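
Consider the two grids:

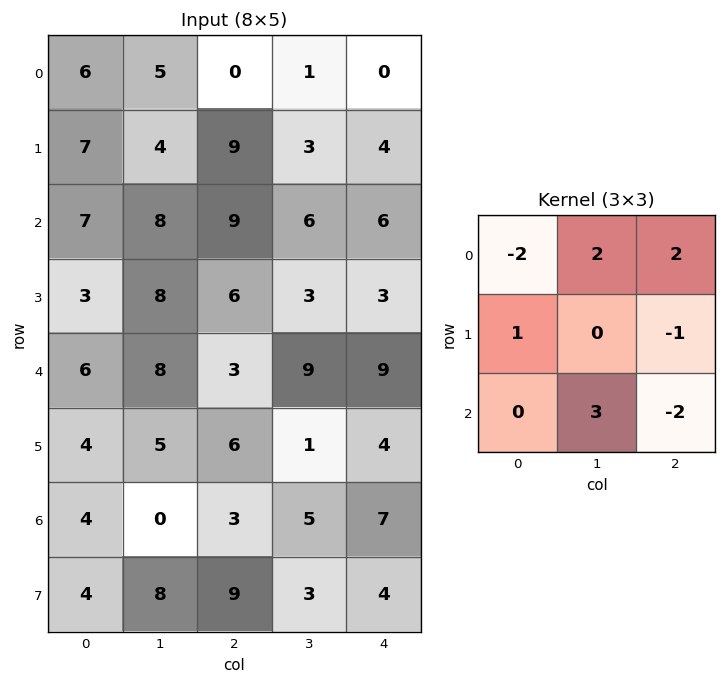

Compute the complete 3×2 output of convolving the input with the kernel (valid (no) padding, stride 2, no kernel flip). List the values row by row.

2 13
35 18
2 33

Output[0,0]: The receptive field on the input at this output position is [6 5 0 / 7 4 9 / 7 8 9]. Elementwise product with the kernel and sum: 6·-2 + 5·2 + 0·2 + 7·1 + 9·-1 + 8·3 + 9·-2.
Output[0,1]: The receptive field on the input at this output position is [0 1 0 / 9 3 4 / 9 6 6]. Elementwise product with the kernel and sum: 0·-2 + 1·2 + 0·2 + 9·1 + 4·-1 + 6·3 + 6·-2.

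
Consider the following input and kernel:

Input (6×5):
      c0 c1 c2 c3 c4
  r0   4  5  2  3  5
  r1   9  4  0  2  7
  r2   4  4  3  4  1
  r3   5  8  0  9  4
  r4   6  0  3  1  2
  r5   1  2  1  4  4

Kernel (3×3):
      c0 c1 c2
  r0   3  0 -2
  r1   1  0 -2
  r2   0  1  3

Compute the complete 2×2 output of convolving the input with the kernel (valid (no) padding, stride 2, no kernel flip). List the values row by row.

Output[0,0]: The receptive field on the input at this output position is [4 5 2 / 9 4 0 / 4 4 3]. Elementwise product with the kernel and sum: 4·3 + 2·-2 + 9·1 + 0·-2 + 4·1 + 3·3.

30 -11
20 6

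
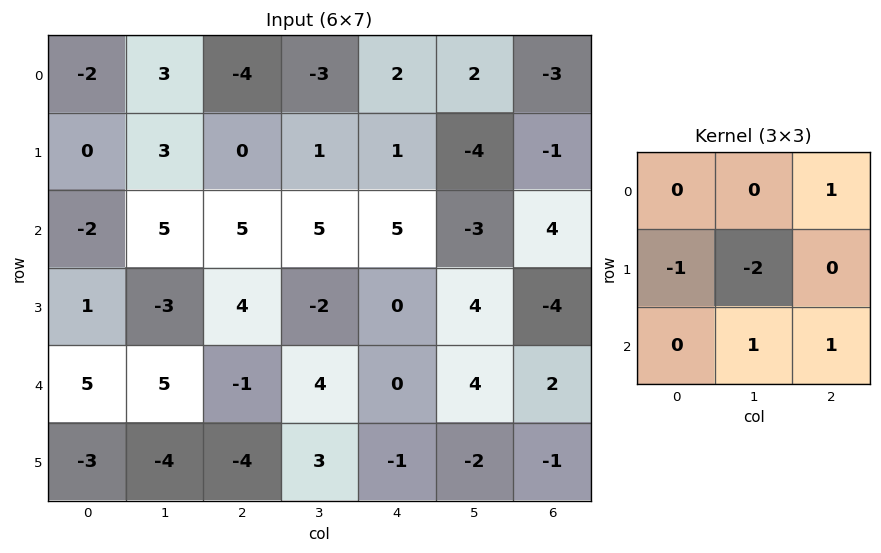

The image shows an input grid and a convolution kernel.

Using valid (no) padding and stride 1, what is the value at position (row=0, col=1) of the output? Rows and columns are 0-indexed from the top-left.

4

The receptive field on the input at this output position is [3 -4 -3 / 3 0 1 / 5 5 5]. Elementwise product with the kernel and sum: -3·1 + 3·-1 + 0·-2 + 5·1 + 5·1.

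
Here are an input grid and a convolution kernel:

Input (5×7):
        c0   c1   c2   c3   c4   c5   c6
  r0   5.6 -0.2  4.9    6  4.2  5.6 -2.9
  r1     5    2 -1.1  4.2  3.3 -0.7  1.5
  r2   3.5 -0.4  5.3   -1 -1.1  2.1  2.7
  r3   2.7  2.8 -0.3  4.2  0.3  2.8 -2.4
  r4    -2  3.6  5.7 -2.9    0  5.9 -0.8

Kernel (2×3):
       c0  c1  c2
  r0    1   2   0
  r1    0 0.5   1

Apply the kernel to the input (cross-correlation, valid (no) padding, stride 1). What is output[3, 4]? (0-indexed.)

8.05

The receptive field on the input at this output position is [0.3 2.8 -2.4 / 0 5.9 -0.8]. Elementwise product with the kernel and sum: 0.3·1 + 2.8·2 + 5.9·0.5 + -0.8·1.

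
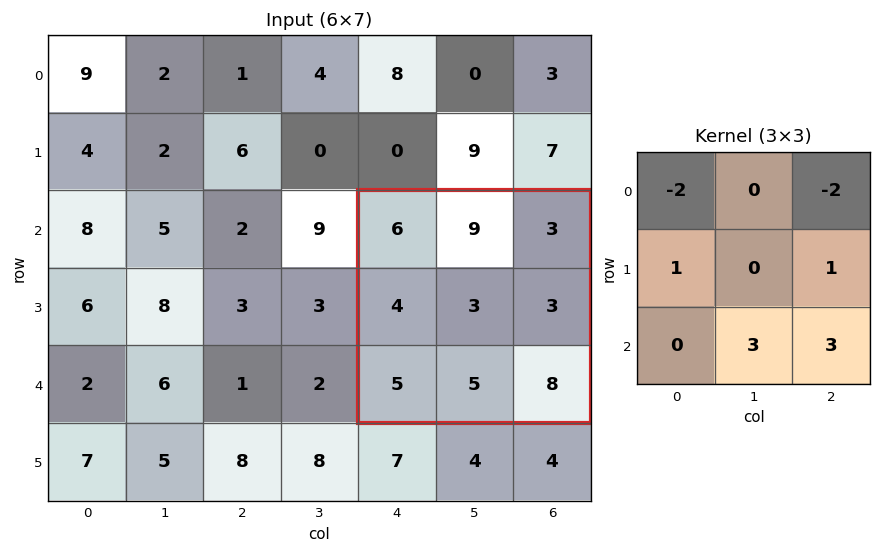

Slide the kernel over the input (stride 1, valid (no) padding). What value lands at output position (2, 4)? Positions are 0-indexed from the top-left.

28

The receptive field on the input at this output position is [6 9 3 / 4 3 3 / 5 5 8]. Elementwise product with the kernel and sum: 6·-2 + 3·-2 + 4·1 + 3·1 + 5·3 + 8·3.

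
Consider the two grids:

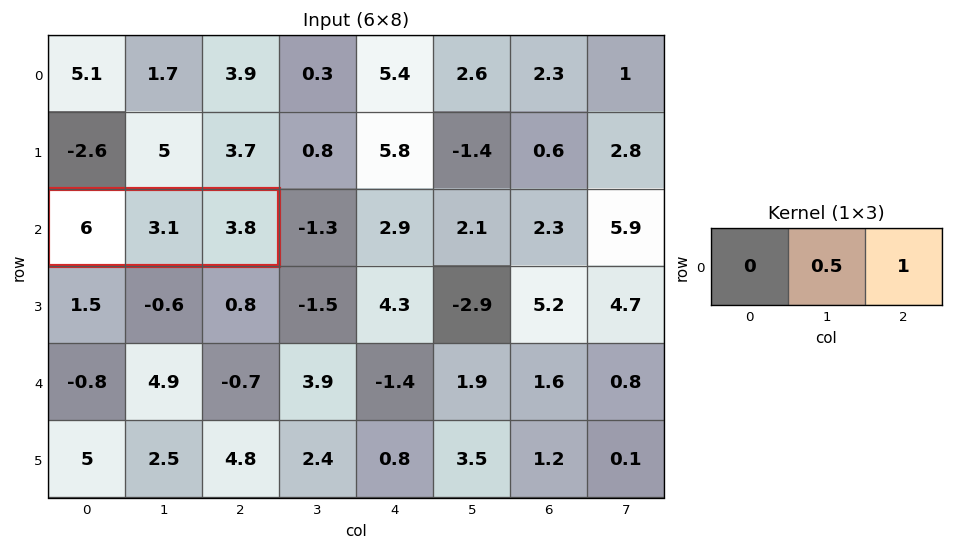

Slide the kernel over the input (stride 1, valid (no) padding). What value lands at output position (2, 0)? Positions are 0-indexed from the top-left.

5.35

The receptive field on the input at this output position is [6 3.1 3.8]. Elementwise product with the kernel and sum: 3.1·0.5 + 3.8·1.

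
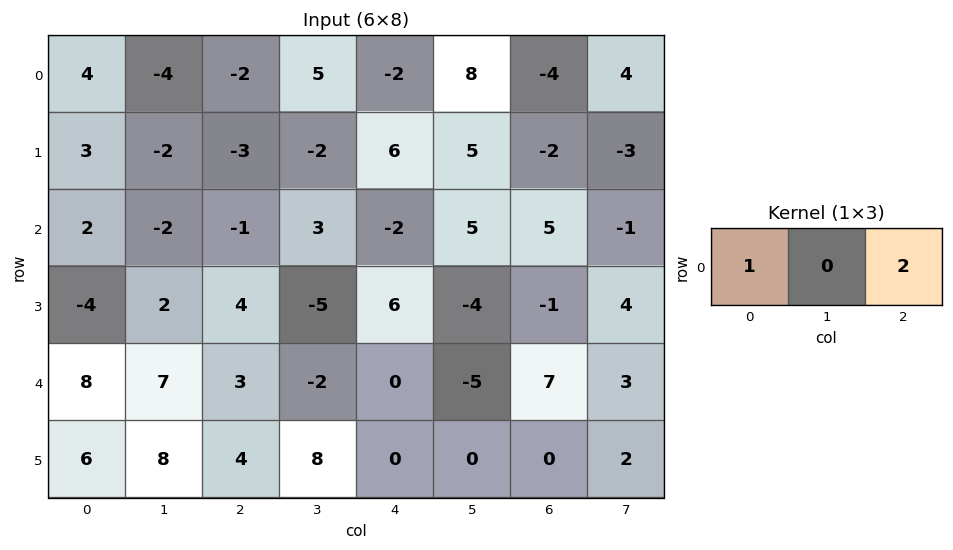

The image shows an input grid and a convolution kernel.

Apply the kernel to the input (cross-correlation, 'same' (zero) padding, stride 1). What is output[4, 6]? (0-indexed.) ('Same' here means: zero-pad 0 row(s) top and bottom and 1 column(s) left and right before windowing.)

The receptive field on the zero-padded input at this output position is [-5 7 3]. Elementwise product with the kernel and sum: -5·1 + 3·2.

1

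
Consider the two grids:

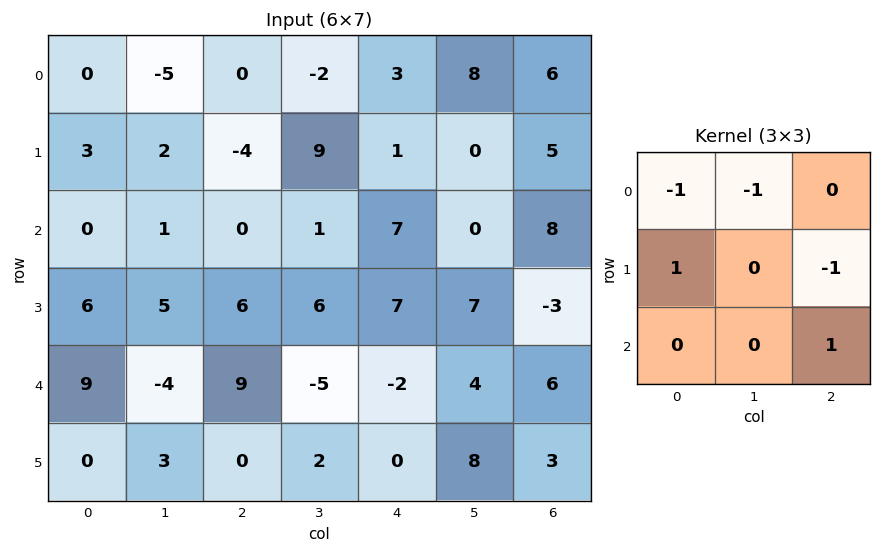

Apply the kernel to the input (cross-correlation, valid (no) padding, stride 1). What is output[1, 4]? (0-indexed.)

The receptive field on the input at this output position is [1 0 5 / 7 0 8 / 7 7 -3]. Elementwise product with the kernel and sum: 1·-1 + 0·-1 + 7·1 + 8·-1 + -3·1.

-5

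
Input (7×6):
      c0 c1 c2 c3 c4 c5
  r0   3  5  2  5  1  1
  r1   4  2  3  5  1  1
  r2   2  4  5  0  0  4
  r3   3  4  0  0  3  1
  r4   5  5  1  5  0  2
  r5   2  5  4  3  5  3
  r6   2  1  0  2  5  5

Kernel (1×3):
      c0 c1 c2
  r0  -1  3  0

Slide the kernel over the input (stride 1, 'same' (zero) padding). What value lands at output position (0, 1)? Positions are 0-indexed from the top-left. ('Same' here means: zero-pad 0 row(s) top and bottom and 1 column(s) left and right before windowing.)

12

The receptive field on the zero-padded input at this output position is [3 5 2]. Elementwise product with the kernel and sum: 3·-1 + 5·3.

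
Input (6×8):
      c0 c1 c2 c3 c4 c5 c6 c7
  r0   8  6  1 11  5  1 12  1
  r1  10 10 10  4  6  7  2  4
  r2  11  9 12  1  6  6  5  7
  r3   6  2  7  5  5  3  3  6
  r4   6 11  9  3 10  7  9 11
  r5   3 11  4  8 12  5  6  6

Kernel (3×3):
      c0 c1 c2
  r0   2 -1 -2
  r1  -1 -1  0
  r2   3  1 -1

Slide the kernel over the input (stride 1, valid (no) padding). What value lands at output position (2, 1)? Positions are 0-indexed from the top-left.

34

The receptive field on the input at this output position is [9 12 1 / 2 7 5 / 11 9 3]. Elementwise product with the kernel and sum: 9·2 + 12·-1 + 1·-2 + 2·-1 + 7·-1 + 11·3 + 9·1 + 3·-1.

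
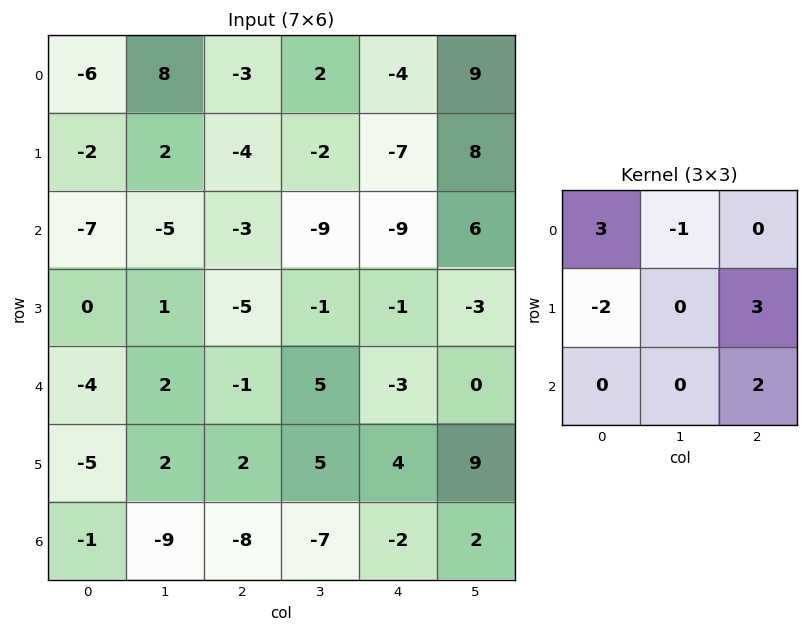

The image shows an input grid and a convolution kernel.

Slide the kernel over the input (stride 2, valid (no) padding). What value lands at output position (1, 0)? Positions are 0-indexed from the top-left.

-33

The receptive field on the input at this output position is [-7 -5 -3 / 0 1 -5 / -4 2 -1]. Elementwise product with the kernel and sum: -7·3 + -5·-1 + 0·-2 + -5·3 + -1·2.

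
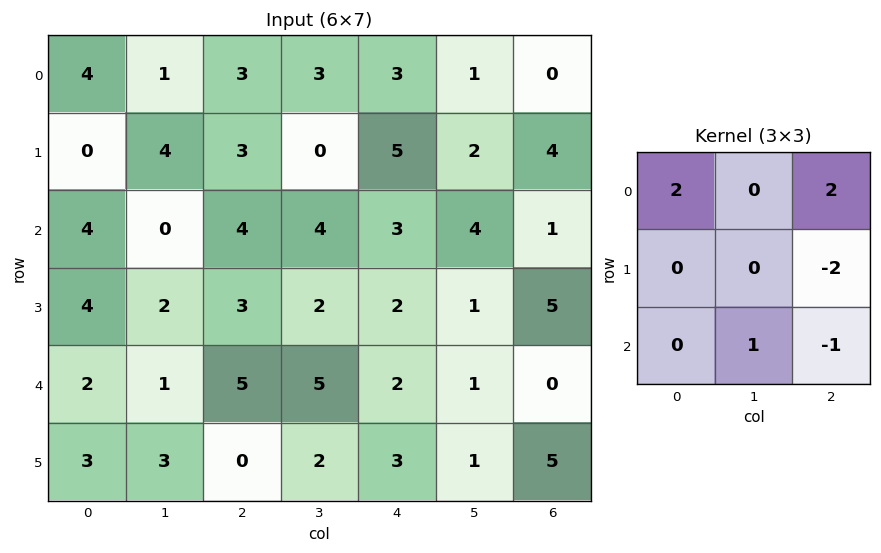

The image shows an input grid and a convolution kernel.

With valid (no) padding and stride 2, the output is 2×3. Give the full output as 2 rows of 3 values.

Output[0,0]: The receptive field on the input at this output position is [4 1 3 / 0 4 3 / 4 0 4]. Elementwise product with the kernel and sum: 4·2 + 3·2 + 3·-2 + 0·1 + 4·-1.

4 3 1
6 13 -1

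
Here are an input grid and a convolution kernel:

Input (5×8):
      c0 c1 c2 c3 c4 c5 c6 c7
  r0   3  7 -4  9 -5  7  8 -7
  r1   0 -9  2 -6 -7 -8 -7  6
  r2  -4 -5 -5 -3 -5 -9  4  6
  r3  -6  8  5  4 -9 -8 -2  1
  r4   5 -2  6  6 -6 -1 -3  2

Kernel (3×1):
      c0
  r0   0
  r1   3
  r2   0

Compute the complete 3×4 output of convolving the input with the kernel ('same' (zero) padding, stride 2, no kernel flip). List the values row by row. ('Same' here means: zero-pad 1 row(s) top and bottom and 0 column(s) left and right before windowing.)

Output[0,0]: The receptive field on the zero-padded input at this output position is [0 / 3 / 0]. Elementwise product with the kernel and sum: 3·3.

9 -12 -15 24
-12 -15 -15 12
15 18 -18 -9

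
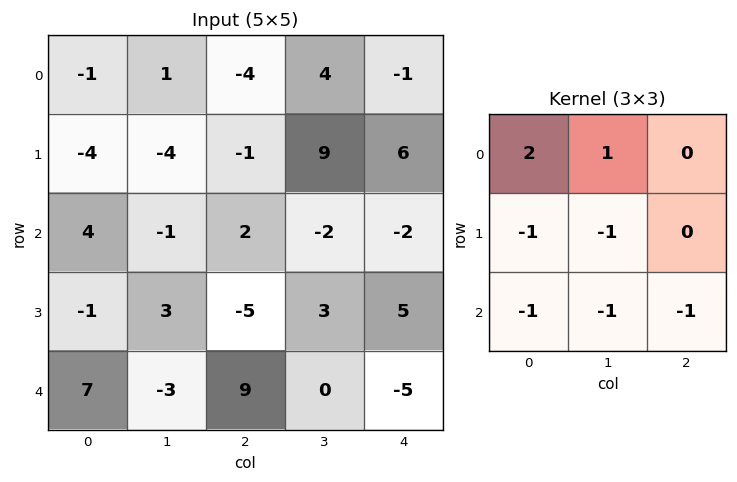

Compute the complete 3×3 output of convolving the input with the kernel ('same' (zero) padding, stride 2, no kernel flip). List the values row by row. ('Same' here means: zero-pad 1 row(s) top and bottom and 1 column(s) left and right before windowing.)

9 -1 -18
-10 -11 20
-8 -5 16

Output[0,0]: The receptive field on the zero-padded input at this output position is [0 0 0 / 0 -1 1 / 0 -4 -4]. Elementwise product with the kernel and sum: 0·2 + 0·1 + 0·-1 + -1·-1 + 0·-1 + -4·-1 + -4·-1.
Output[0,1]: The receptive field on the zero-padded input at this output position is [0 0 0 / 1 -4 4 / -4 -1 9]. Elementwise product with the kernel and sum: 0·2 + 0·1 + 1·-1 + -4·-1 + -4·-1 + -1·-1 + 9·-1.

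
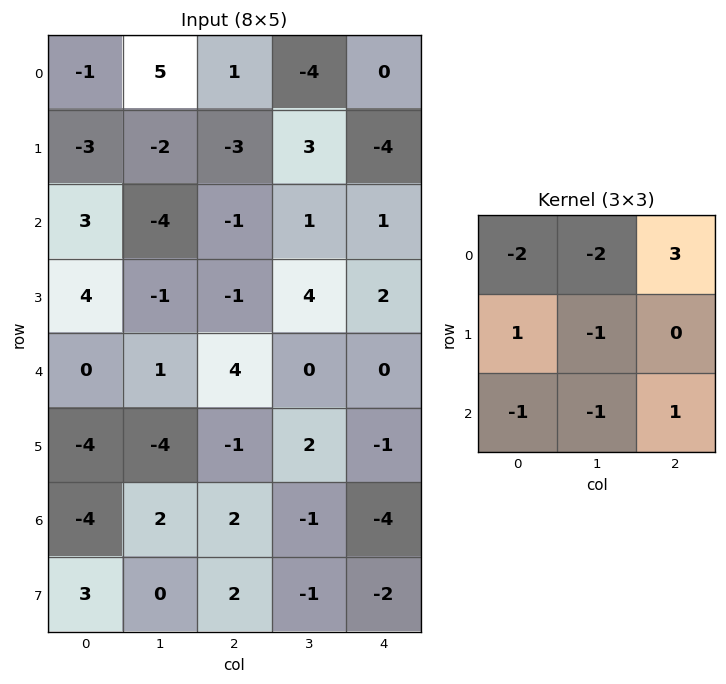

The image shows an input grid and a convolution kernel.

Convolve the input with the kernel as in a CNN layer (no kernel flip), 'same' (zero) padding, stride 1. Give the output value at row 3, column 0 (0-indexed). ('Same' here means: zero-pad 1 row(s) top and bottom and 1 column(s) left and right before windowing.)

The receptive field on the zero-padded input at this output position is [0 3 -4 / 0 4 -1 / 0 0 1]. Elementwise product with the kernel and sum: 0·-2 + 3·-2 + -4·3 + 0·1 + 4·-1 + 0·-1 + 0·-1 + 1·1.

-21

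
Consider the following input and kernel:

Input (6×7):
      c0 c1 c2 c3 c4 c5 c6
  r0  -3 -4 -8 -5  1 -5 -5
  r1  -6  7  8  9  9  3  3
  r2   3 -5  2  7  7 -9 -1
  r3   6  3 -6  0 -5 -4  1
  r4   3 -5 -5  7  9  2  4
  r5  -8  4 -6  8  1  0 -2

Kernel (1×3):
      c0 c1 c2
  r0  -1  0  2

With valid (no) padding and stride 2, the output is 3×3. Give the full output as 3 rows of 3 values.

Output[0,0]: The receptive field on the input at this output position is [-3 -4 -8]. Elementwise product with the kernel and sum: -3·-1 + -8·2.
Output[0,1]: The receptive field on the input at this output position is [-8 -5 1]. Elementwise product with the kernel and sum: -8·-1 + 1·2.

-13 10 -11
1 12 -9
-13 23 -1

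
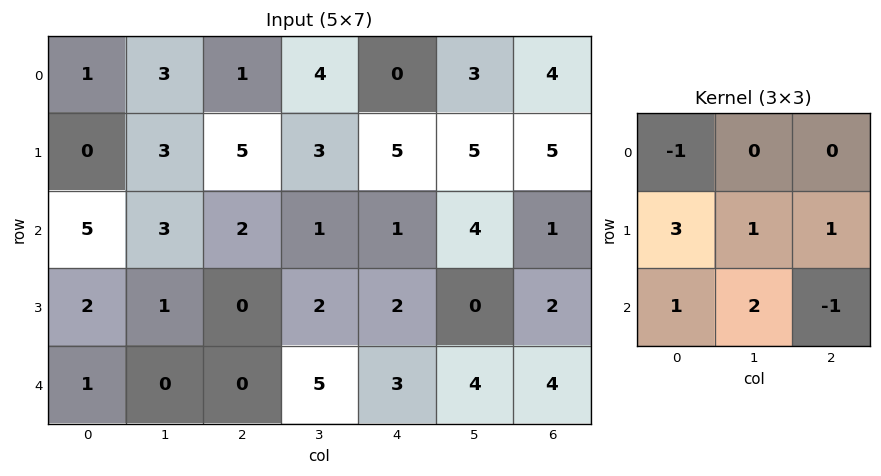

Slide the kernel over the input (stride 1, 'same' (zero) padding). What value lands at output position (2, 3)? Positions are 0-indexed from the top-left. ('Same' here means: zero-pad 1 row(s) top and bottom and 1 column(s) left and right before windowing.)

5

The receptive field on the zero-padded input at this output position is [5 3 5 / 2 1 1 / 0 2 2]. Elementwise product with the kernel and sum: 5·-1 + 2·3 + 1·1 + 1·1 + 0·1 + 2·2 + 2·-1.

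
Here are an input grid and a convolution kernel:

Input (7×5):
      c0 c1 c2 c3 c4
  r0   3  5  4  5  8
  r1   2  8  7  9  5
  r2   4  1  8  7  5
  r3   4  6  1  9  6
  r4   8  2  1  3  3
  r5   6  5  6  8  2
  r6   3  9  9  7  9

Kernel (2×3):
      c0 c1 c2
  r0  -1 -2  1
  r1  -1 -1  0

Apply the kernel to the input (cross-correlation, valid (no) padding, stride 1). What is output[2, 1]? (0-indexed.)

The receptive field on the input at this output position is [1 8 7 / 6 1 9]. Elementwise product with the kernel and sum: 1·-1 + 8·-2 + 7·1 + 6·-1 + 1·-1.

-17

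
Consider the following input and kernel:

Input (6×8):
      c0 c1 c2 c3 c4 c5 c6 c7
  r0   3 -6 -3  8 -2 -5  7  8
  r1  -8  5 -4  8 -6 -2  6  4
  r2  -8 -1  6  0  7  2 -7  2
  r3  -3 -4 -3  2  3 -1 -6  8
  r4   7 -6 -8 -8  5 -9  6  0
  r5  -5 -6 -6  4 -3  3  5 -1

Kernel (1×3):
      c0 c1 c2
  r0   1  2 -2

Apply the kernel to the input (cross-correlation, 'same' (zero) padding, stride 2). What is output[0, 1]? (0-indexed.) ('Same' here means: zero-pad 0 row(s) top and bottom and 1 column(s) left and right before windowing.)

-28

The receptive field on the zero-padded input at this output position is [-6 -3 8]. Elementwise product with the kernel and sum: -6·1 + -3·2 + 8·-2.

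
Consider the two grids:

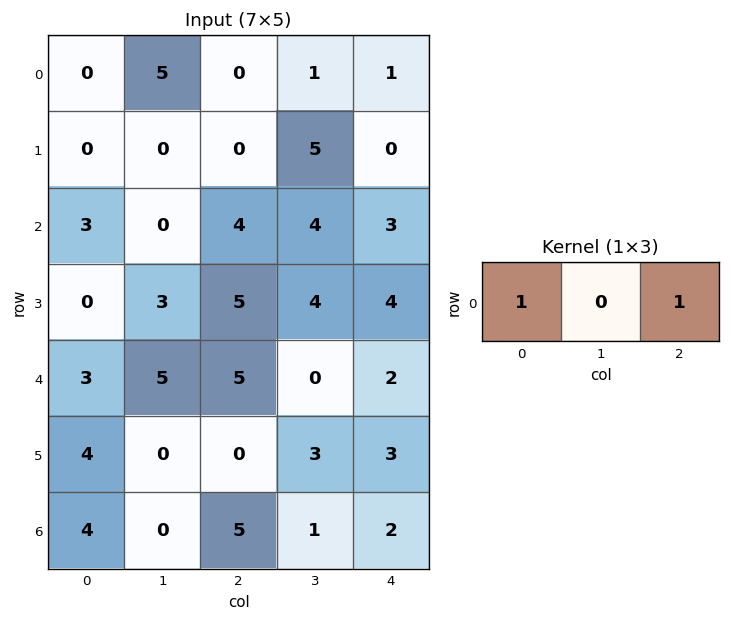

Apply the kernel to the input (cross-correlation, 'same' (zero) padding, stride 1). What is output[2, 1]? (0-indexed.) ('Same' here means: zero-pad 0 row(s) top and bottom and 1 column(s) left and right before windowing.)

7

The receptive field on the zero-padded input at this output position is [3 0 4]. Elementwise product with the kernel and sum: 3·1 + 4·1.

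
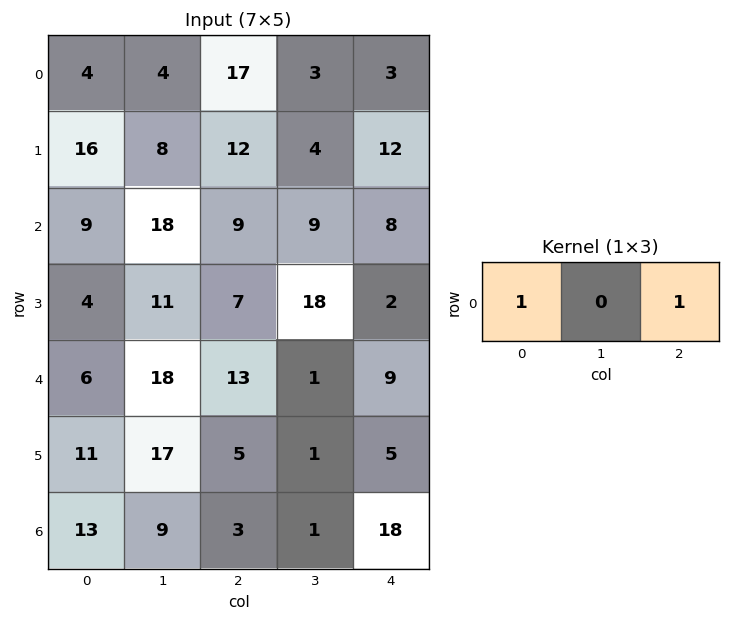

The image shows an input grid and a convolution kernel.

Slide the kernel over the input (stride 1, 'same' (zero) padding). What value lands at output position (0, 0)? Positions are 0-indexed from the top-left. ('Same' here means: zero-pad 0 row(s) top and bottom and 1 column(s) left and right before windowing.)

4

The receptive field on the zero-padded input at this output position is [0 4 4]. Elementwise product with the kernel and sum: 0·1 + 4·1.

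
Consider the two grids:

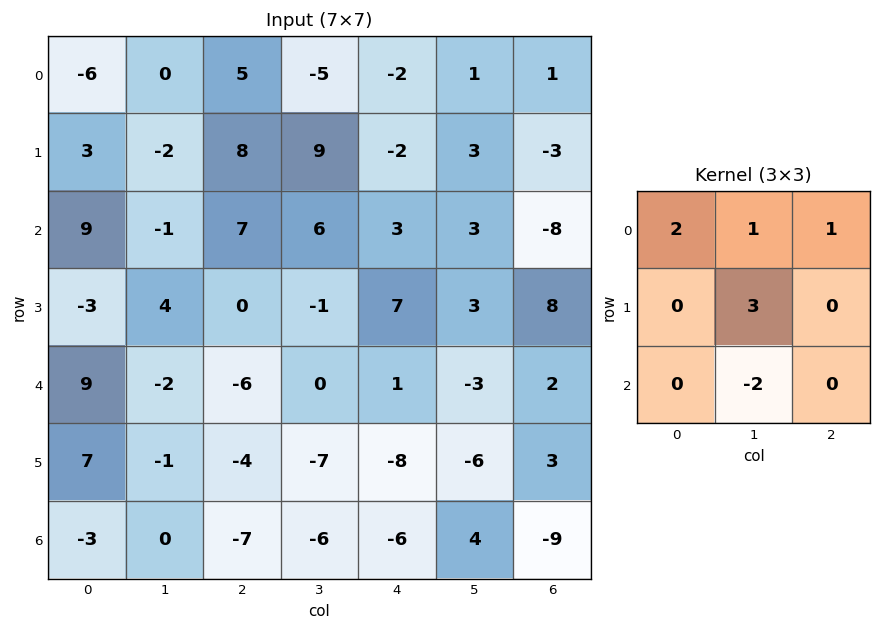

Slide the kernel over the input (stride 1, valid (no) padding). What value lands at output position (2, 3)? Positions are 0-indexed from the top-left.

The receptive field on the input at this output position is [6 3 3 / -1 7 3 / 0 1 -3]. Elementwise product with the kernel and sum: 6·2 + 3·1 + 3·1 + 7·3 + 1·-2.

37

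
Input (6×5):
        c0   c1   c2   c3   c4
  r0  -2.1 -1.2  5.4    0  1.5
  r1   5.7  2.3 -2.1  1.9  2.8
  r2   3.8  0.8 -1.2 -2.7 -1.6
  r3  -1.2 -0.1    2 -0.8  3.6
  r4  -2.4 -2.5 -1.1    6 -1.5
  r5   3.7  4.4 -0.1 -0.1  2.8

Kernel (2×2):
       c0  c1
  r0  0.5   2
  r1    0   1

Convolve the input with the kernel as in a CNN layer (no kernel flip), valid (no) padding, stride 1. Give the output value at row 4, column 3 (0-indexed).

2.8

The receptive field on the input at this output position is [6 -1.5 / -0.1 2.8]. Elementwise product with the kernel and sum: 6·0.5 + -1.5·2 + 2.8·1.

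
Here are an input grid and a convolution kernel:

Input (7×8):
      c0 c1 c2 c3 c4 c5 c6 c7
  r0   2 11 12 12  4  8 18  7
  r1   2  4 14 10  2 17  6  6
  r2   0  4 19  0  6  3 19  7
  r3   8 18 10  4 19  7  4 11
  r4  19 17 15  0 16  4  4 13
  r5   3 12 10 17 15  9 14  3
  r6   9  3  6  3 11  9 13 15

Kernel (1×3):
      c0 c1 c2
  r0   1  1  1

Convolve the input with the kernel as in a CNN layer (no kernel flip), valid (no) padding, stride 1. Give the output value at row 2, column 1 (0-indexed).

23

The receptive field on the input at this output position is [4 19 0]. Elementwise product with the kernel and sum: 4·1 + 19·1 + 0·1.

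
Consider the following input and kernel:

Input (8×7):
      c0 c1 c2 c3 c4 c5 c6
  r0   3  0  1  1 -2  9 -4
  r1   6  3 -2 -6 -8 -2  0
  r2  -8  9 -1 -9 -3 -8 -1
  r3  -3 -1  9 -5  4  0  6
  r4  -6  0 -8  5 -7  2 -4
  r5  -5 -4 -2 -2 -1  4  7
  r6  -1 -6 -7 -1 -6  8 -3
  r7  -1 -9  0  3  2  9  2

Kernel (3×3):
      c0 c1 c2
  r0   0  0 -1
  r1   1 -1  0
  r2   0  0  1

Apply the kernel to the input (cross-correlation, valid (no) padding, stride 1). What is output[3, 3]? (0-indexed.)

The receptive field on the input at this output position is [-5 4 0 / 5 -7 2 / -2 -1 4]. Elementwise product with the kernel and sum: 0·-1 + 5·1 + -7·-1 + 4·1.

16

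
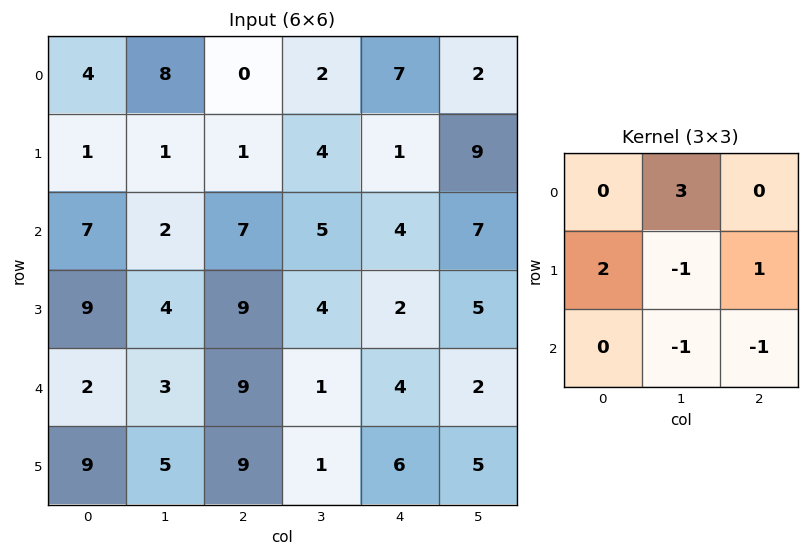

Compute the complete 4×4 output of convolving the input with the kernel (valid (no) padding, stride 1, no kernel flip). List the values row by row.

17 -7 -4 26
9 -8 19 9
17 14 26 17
8 15 26 -5

Output[0,0]: The receptive field on the input at this output position is [4 8 0 / 1 1 1 / 7 2 7]. Elementwise product with the kernel and sum: 8·3 + 1·2 + 1·-1 + 1·1 + 2·-1 + 7·-1.
Output[0,1]: The receptive field on the input at this output position is [8 0 2 / 1 1 4 / 2 7 5]. Elementwise product with the kernel and sum: 0·3 + 1·2 + 1·-1 + 4·1 + 7·-1 + 5·-1.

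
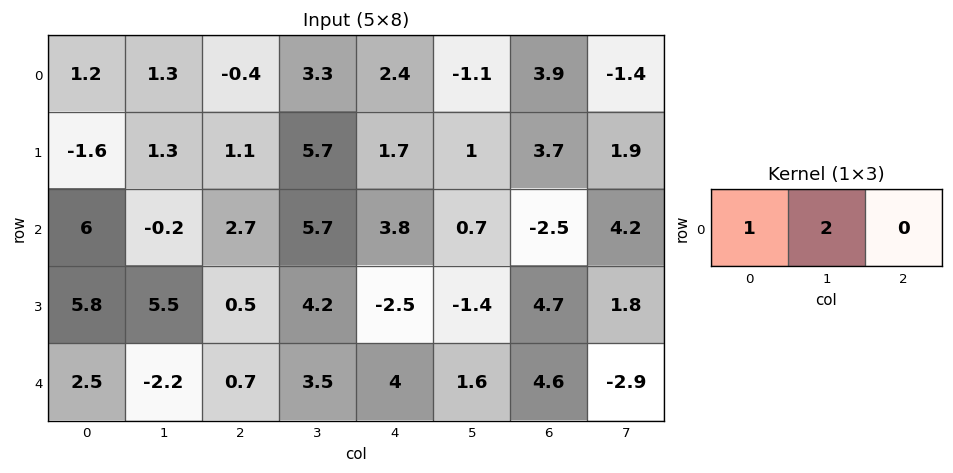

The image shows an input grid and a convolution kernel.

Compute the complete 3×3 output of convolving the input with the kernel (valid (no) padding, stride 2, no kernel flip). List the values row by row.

3.8 6.2 0.2
5.6 14.1 5.2
-1.9 7.7 7.2

Output[0,0]: The receptive field on the input at this output position is [1.2 1.3 -0.4]. Elementwise product with the kernel and sum: 1.2·1 + 1.3·2.
Output[0,1]: The receptive field on the input at this output position is [-0.4 3.3 2.4]. Elementwise product with the kernel and sum: -0.4·1 + 3.3·2.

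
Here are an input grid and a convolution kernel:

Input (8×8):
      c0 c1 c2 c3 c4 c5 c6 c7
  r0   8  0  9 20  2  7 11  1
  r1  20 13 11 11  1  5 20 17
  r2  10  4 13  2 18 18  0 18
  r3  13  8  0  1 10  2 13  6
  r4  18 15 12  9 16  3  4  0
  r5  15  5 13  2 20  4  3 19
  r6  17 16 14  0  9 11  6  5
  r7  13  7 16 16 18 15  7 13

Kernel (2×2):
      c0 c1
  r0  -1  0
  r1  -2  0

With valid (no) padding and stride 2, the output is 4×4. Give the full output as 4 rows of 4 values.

-48 -31 -4 -51
-36 -13 -38 -26
-48 -38 -56 -10
-43 -46 -45 -20

Output[0,0]: The receptive field on the input at this output position is [8 0 / 20 13]. Elementwise product with the kernel and sum: 8·-1 + 20·-2.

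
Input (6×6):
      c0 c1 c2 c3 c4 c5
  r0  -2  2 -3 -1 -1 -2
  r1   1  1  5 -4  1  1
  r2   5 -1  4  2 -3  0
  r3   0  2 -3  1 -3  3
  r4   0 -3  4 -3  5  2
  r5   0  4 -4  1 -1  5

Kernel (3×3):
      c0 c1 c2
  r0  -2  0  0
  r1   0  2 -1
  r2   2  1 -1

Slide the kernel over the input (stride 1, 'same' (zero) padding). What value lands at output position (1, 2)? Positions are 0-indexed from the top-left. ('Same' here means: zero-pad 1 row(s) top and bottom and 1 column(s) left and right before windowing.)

The receptive field on the zero-padded input at this output position is [2 -3 -1 / 1 5 -4 / -1 4 2]. Elementwise product with the kernel and sum: 2·-2 + 5·2 + -4·-1 + -1·2 + 4·1 + 2·-1.

10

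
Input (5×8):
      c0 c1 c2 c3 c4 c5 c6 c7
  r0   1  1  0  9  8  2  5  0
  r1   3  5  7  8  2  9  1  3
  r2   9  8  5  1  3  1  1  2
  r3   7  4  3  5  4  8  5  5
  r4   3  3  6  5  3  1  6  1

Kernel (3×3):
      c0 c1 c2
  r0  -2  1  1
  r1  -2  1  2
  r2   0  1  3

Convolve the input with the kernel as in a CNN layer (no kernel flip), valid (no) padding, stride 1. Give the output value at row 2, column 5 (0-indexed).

The receptive field on the input at this output position is [1 1 2 / 8 5 5 / 1 6 1]. Elementwise product with the kernel and sum: 1·-2 + 1·1 + 2·1 + 8·-2 + 5·1 + 5·2 + 6·1 + 1·3.

9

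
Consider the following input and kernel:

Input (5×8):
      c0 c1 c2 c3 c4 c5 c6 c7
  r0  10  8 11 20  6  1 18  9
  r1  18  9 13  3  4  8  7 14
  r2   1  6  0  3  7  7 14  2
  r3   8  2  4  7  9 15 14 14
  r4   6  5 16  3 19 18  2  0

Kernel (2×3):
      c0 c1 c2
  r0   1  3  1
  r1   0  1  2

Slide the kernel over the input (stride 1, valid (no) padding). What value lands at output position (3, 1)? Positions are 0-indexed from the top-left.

The receptive field on the input at this output position is [2 4 7 / 5 16 3]. Elementwise product with the kernel and sum: 2·1 + 4·3 + 7·1 + 16·1 + 3·2.

43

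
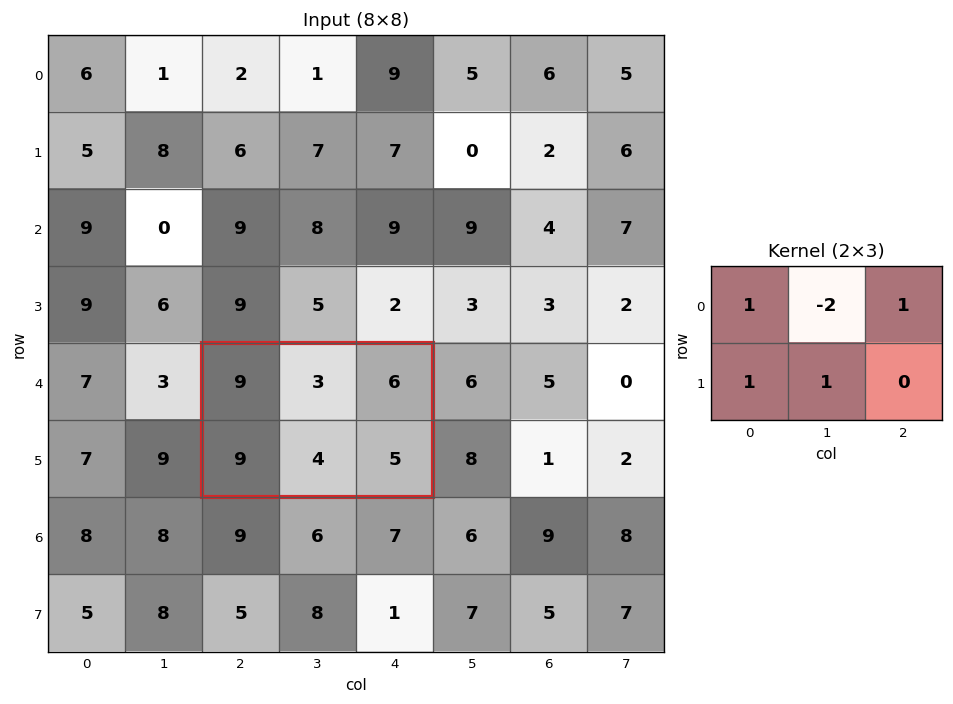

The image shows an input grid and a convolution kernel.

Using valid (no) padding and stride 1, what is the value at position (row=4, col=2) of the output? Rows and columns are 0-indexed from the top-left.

The receptive field on the input at this output position is [9 3 6 / 9 4 5]. Elementwise product with the kernel and sum: 9·1 + 3·-2 + 6·1 + 9·1 + 4·1.

22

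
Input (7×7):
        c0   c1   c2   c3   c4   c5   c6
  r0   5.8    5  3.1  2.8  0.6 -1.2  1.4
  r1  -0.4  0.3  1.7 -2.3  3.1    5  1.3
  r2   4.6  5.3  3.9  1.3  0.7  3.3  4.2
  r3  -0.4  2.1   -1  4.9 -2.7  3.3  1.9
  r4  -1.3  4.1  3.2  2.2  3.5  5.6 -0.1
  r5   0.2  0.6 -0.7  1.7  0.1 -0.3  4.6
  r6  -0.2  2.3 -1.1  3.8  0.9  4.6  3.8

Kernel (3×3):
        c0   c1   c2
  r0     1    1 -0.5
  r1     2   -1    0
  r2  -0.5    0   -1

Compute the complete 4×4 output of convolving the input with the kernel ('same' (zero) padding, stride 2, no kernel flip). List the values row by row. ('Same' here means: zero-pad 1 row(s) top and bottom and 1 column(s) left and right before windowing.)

-6.1 9.05 1.15 -6.3
-7.25 3.9 -5.55 7.05
-0.75 1.65 0.9 16.65
0.1 4.75 8.65 9.7

Output[0,0]: The receptive field on the zero-padded input at this output position is [0 0 0 / 0 5.8 5 / 0 -0.4 0.3]. Elementwise product with the kernel and sum: 0·1 + 0·1 + 0·-0.5 + 0·2 + 5.8·-1 + 0·-0.5 + 0.3·-1.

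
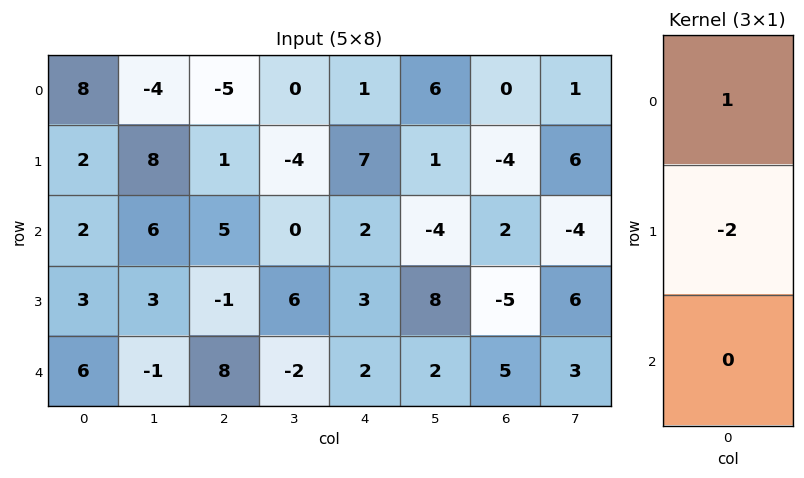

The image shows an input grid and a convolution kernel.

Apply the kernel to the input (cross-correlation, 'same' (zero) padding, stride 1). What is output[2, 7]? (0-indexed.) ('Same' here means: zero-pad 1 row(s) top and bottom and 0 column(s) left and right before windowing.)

The receptive field on the zero-padded input at this output position is [6 / -4 / 6]. Elementwise product with the kernel and sum: 6·1 + -4·-2.

14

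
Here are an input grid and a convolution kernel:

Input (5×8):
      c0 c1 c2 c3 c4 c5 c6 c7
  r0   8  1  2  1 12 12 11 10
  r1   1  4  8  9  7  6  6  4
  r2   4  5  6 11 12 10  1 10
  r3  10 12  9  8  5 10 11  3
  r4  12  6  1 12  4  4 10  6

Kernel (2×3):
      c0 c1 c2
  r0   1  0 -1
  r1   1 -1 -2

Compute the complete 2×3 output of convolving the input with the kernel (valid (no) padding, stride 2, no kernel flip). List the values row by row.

-13 -25 -10
-22 -15 -16

Output[0,0]: The receptive field on the input at this output position is [8 1 2 / 1 4 8]. Elementwise product with the kernel and sum: 8·1 + 2·-1 + 1·1 + 4·-1 + 8·-2.
Output[0,1]: The receptive field on the input at this output position is [2 1 12 / 8 9 7]. Elementwise product with the kernel and sum: 2·1 + 12·-1 + 8·1 + 9·-1 + 7·-2.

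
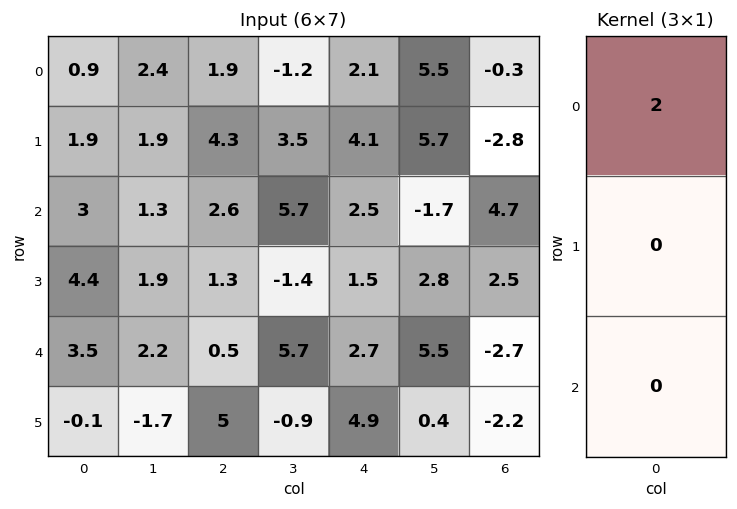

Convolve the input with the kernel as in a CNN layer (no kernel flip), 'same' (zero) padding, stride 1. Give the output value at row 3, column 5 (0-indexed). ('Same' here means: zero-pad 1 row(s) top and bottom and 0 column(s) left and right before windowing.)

The receptive field on the zero-padded input at this output position is [-1.7 / 2.8 / 5.5]. Elementwise product with the kernel and sum: -1.7·2.

-3.4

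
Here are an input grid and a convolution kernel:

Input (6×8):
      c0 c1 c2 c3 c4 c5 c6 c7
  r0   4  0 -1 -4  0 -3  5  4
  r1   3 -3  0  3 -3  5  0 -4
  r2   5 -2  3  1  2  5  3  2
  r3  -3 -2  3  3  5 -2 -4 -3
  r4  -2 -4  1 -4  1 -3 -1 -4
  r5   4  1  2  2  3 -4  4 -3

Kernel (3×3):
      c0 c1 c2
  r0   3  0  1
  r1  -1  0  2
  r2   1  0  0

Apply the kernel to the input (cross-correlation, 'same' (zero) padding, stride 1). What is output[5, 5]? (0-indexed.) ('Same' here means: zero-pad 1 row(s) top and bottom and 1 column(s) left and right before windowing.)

7

The receptive field on the zero-padded input at this output position is [1 -3 -1 / 3 -4 4 / 0 0 0]. Elementwise product with the kernel and sum: 1·3 + -1·1 + 3·-1 + 4·2 + 0·1.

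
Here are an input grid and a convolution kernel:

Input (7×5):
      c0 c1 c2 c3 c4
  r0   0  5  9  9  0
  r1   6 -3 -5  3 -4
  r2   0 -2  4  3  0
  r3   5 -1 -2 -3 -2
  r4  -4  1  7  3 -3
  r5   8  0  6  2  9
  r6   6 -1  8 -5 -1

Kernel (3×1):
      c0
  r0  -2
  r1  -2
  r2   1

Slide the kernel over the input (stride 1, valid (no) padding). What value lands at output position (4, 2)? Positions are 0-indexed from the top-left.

The receptive field on the input at this output position is [7 / 6 / 8]. Elementwise product with the kernel and sum: 7·-2 + 6·-2 + 8·1.

-18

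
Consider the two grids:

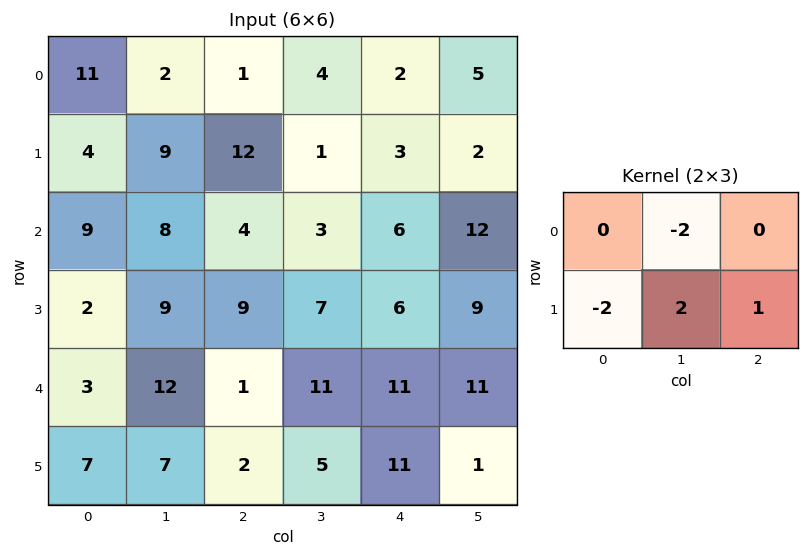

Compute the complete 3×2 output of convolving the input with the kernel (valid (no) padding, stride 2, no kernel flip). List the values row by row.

18 -27
7 -4
-22 -5

Output[0,0]: The receptive field on the input at this output position is [11 2 1 / 4 9 12]. Elementwise product with the kernel and sum: 2·-2 + 4·-2 + 9·2 + 12·1.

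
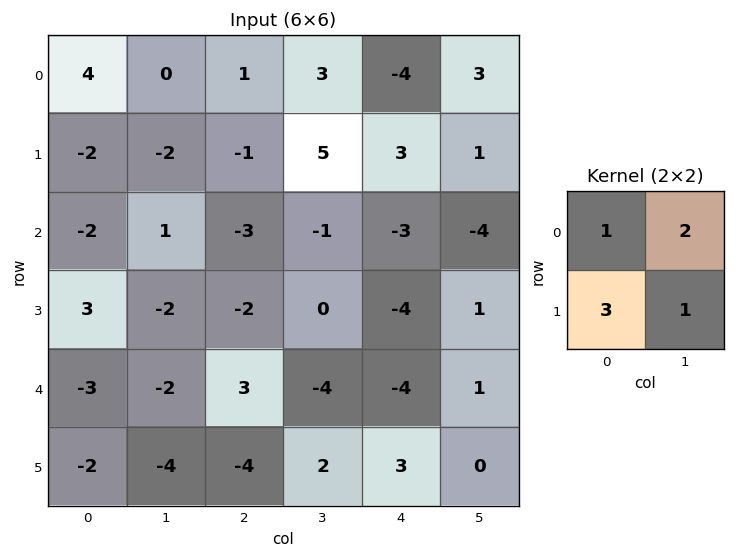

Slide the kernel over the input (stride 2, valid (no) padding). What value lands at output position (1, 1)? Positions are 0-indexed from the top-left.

-11

The receptive field on the input at this output position is [-3 -1 / -2 0]. Elementwise product with the kernel and sum: -3·1 + -1·2 + -2·3 + 0·1.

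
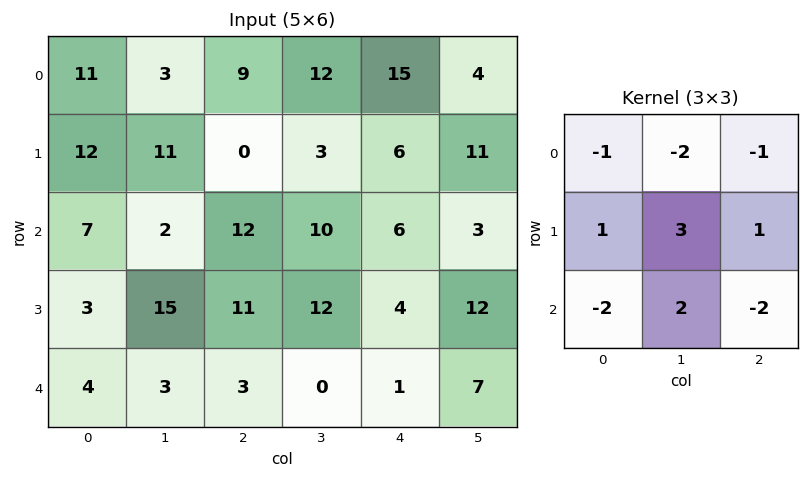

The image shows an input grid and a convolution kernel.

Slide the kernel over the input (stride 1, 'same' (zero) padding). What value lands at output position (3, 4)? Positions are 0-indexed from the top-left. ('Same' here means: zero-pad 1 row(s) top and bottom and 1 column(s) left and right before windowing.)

-1

The receptive field on the zero-padded input at this output position is [10 6 3 / 12 4 12 / 0 1 7]. Elementwise product with the kernel and sum: 10·-1 + 6·-2 + 3·-1 + 12·1 + 4·3 + 12·1 + 0·-2 + 1·2 + 7·-2.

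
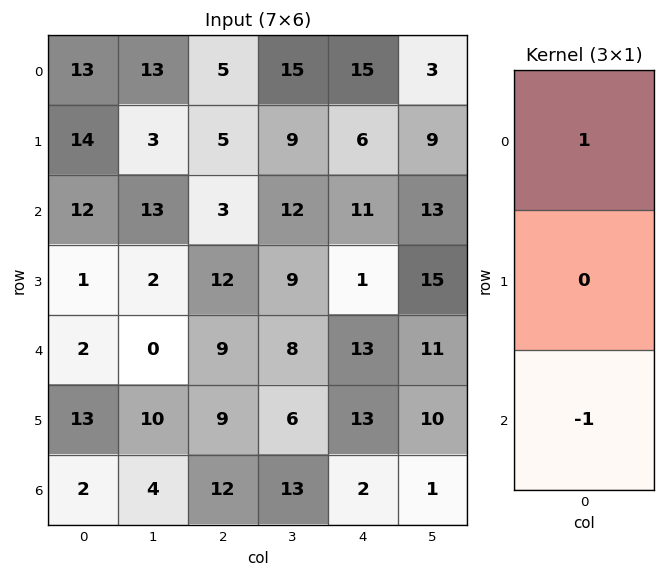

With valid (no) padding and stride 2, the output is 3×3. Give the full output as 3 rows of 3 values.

Output[0,0]: The receptive field on the input at this output position is [13 / 14 / 12]. Elementwise product with the kernel and sum: 13·1 + 12·-1.
Output[0,1]: The receptive field on the input at this output position is [5 / 5 / 3]. Elementwise product with the kernel and sum: 5·1 + 3·-1.

1 2 4
10 -6 -2
0 -3 11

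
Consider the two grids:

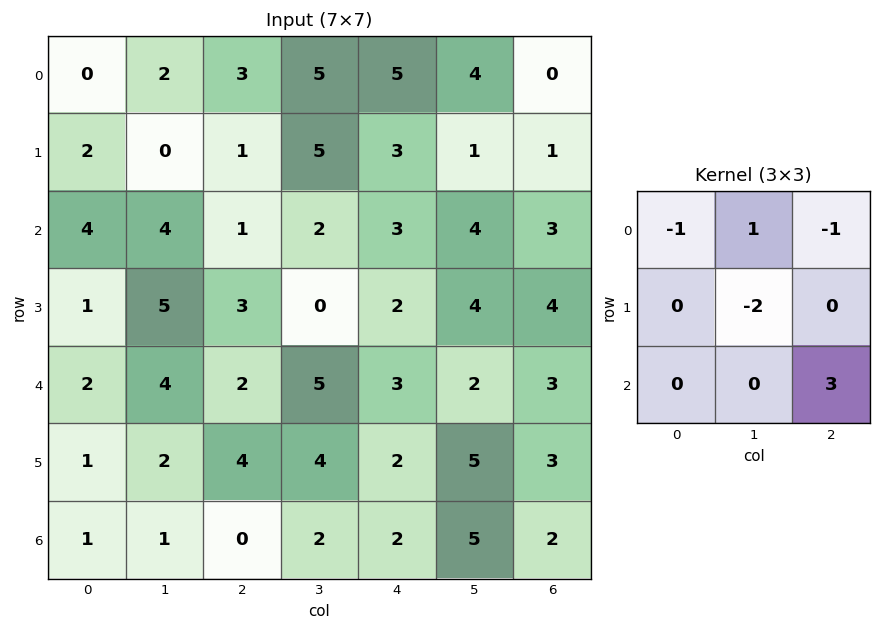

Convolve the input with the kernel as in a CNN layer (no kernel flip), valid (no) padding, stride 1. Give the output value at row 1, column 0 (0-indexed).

The receptive field on the input at this output position is [2 0 1 / 4 4 1 / 1 5 3]. Elementwise product with the kernel and sum: 2·-1 + 0·1 + 1·-1 + 4·-2 + 3·3.

-2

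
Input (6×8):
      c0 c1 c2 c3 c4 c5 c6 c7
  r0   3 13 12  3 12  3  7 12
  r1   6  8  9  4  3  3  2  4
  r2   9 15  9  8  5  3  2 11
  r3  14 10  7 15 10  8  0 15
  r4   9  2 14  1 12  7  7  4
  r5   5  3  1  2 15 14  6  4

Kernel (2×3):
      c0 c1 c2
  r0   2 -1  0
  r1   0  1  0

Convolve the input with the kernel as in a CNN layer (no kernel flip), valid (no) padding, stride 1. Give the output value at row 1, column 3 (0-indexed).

10

The receptive field on the input at this output position is [4 3 3 / 8 5 3]. Elementwise product with the kernel and sum: 4·2 + 3·-1 + 5·1.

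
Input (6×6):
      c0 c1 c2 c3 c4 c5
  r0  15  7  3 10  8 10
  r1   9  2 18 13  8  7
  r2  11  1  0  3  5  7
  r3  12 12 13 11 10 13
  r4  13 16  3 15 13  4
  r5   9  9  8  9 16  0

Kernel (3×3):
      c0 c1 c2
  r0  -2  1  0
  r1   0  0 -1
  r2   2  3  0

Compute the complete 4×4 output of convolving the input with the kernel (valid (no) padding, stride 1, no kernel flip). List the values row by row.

Output[0,0]: The receptive field on the input at this output position is [15 7 3 / 9 2 18 / 11 1 0]. Elementwise product with the kernel and sum: 15·-2 + 7·1 + 18·-1 + 11·2 + 1·3.
Output[0,1]: The receptive field on the input at this output position is [7 3 10 / 2 18 13 / 1 0 3]. Elementwise product with the kernel and sum: 7·-2 + 3·1 + 13·-1 + 1·2 + 0·3.

-16 -22 5 2
44 74 31 27
40 28 44 55
30 16 15 50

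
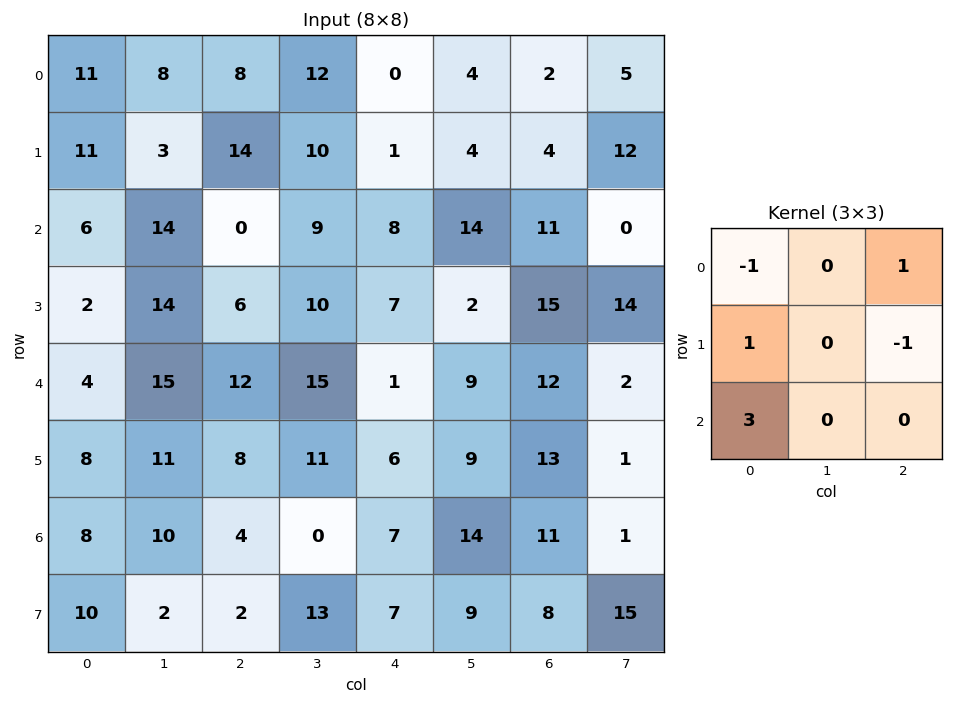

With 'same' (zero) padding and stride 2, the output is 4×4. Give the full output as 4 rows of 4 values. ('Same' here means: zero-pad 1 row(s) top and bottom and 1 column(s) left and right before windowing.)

-8 5 38 11
-11 54 19 28
-1 29 31 46
1 16 23 32

Output[0,0]: The receptive field on the zero-padded input at this output position is [0 0 0 / 0 11 8 / 0 11 3]. Elementwise product with the kernel and sum: 0·-1 + 0·1 + 0·1 + 8·-1 + 0·3.
Output[0,1]: The receptive field on the zero-padded input at this output position is [0 0 0 / 8 8 12 / 3 14 10]. Elementwise product with the kernel and sum: 0·-1 + 0·1 + 8·1 + 12·-1 + 3·3.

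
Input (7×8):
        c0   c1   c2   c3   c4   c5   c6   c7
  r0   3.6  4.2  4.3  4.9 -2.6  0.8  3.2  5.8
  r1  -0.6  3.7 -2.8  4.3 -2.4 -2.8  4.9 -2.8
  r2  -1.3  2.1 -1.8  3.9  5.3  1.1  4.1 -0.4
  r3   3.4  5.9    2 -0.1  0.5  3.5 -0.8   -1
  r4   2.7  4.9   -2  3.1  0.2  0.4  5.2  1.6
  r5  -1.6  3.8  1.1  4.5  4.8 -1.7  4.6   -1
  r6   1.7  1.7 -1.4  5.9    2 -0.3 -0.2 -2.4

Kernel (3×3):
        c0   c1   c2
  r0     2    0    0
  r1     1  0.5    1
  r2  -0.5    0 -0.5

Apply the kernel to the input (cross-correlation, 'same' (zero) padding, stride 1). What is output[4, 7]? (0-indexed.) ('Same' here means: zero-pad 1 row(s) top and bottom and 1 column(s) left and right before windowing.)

The receptive field on the zero-padded input at this output position is [-0.8 -1 0 / 5.2 1.6 0 / 4.6 -1 0]. Elementwise product with the kernel and sum: -0.8·2 + 5.2·1 + 1.6·0.5 + 0·1 + 4.6·-0.5 + 0·-0.5.

2.1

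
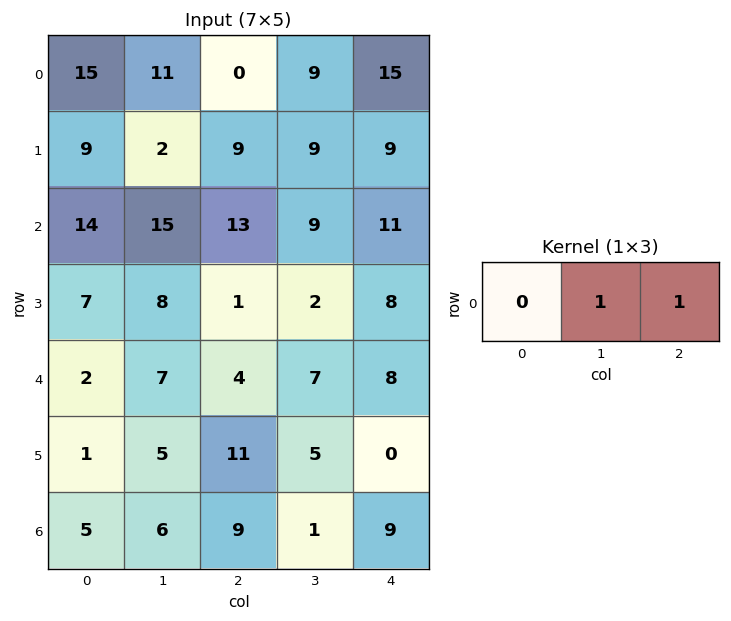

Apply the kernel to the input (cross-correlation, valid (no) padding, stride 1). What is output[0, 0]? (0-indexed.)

The receptive field on the input at this output position is [15 11 0]. Elementwise product with the kernel and sum: 11·1 + 0·1.

11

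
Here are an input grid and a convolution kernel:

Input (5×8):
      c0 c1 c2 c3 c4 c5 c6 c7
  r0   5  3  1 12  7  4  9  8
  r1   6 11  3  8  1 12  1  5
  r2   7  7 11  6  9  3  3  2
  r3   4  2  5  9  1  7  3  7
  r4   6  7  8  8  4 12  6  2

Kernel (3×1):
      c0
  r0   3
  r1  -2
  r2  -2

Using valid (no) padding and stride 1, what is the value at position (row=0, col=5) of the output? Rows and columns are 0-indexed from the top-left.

-18

The receptive field on the input at this output position is [4 / 12 / 3]. Elementwise product with the kernel and sum: 4·3 + 12·-2 + 3·-2.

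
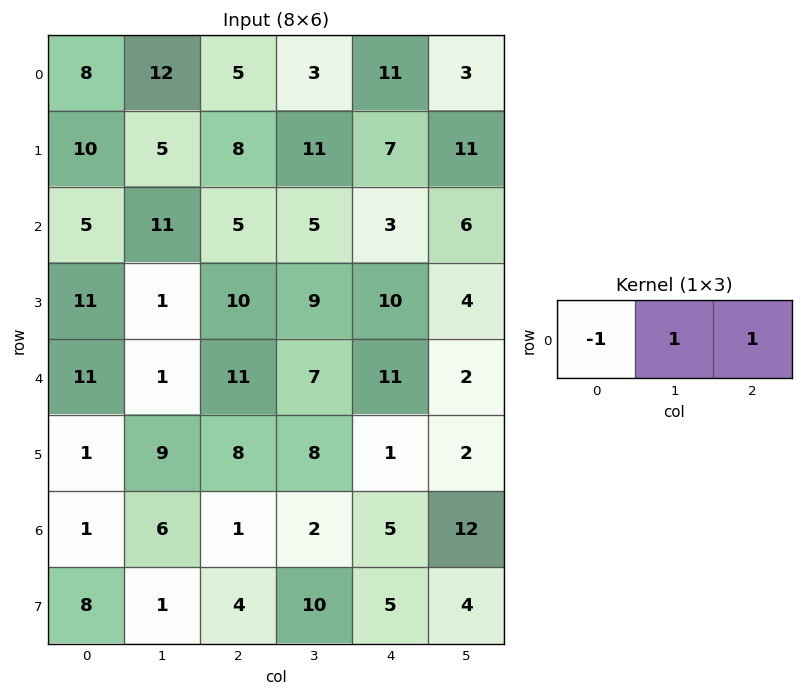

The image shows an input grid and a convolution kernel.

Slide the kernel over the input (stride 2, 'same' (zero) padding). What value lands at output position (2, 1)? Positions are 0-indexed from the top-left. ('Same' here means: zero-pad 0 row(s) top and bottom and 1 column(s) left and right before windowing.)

17

The receptive field on the zero-padded input at this output position is [1 11 7]. Elementwise product with the kernel and sum: 1·-1 + 11·1 + 7·1.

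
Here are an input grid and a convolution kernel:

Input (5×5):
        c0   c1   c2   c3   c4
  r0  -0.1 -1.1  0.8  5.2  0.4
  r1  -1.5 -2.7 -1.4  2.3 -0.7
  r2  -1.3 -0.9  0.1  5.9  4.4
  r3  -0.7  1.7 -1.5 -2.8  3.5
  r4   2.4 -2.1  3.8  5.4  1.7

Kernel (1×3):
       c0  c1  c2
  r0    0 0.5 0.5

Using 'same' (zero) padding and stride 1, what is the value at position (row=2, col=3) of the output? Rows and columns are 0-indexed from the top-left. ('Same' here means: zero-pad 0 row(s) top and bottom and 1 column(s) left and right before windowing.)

5.15

The receptive field on the zero-padded input at this output position is [0.1 5.9 4.4]. Elementwise product with the kernel and sum: 5.9·0.5 + 4.4·0.5.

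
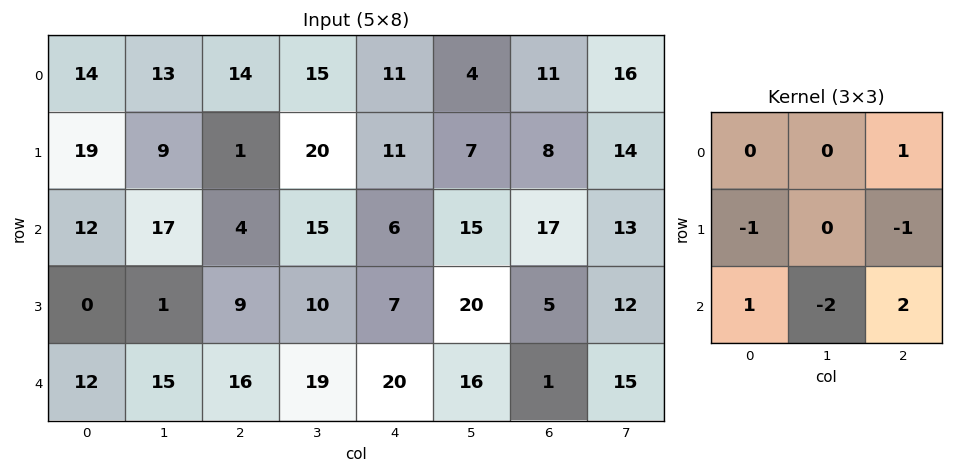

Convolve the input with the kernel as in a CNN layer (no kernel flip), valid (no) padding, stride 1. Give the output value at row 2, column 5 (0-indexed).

The receptive field on the input at this output position is [15 17 13 / 20 5 12 / 16 1 15]. Elementwise product with the kernel and sum: 13·1 + 20·-1 + 12·-1 + 16·1 + 1·-2 + 15·2.

25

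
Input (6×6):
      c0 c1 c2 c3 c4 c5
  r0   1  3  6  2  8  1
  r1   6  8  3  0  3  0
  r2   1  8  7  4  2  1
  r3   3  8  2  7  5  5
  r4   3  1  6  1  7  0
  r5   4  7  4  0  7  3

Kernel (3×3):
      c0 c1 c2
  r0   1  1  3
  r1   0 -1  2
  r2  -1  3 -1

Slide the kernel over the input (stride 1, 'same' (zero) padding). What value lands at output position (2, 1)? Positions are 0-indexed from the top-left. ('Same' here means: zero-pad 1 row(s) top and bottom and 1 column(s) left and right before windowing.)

48

The receptive field on the zero-padded input at this output position is [6 8 3 / 1 8 7 / 3 8 2]. Elementwise product with the kernel and sum: 6·1 + 8·1 + 3·3 + 8·-1 + 7·2 + 3·-1 + 8·3 + 2·-1.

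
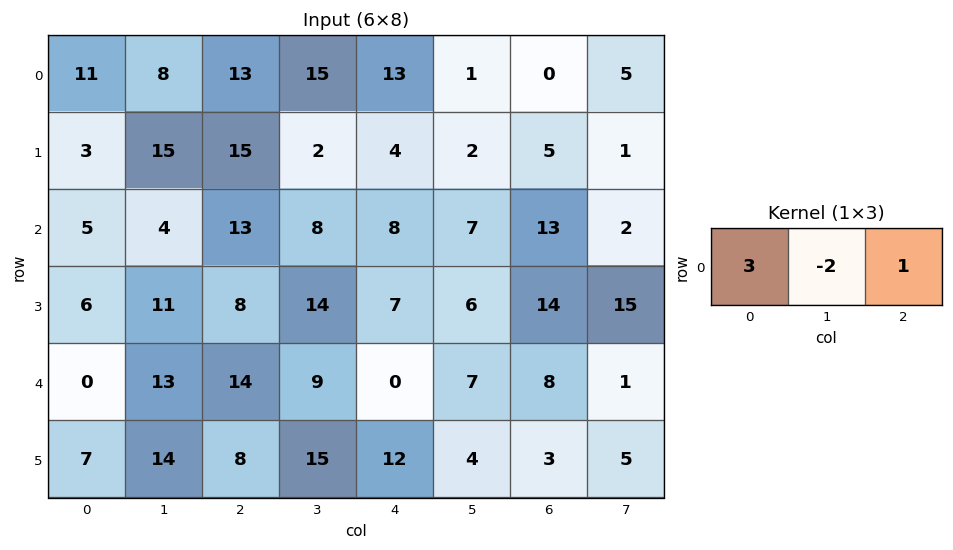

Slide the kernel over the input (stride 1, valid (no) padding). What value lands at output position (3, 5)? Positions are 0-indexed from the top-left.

The receptive field on the input at this output position is [6 14 15]. Elementwise product with the kernel and sum: 6·3 + 14·-2 + 15·1.

5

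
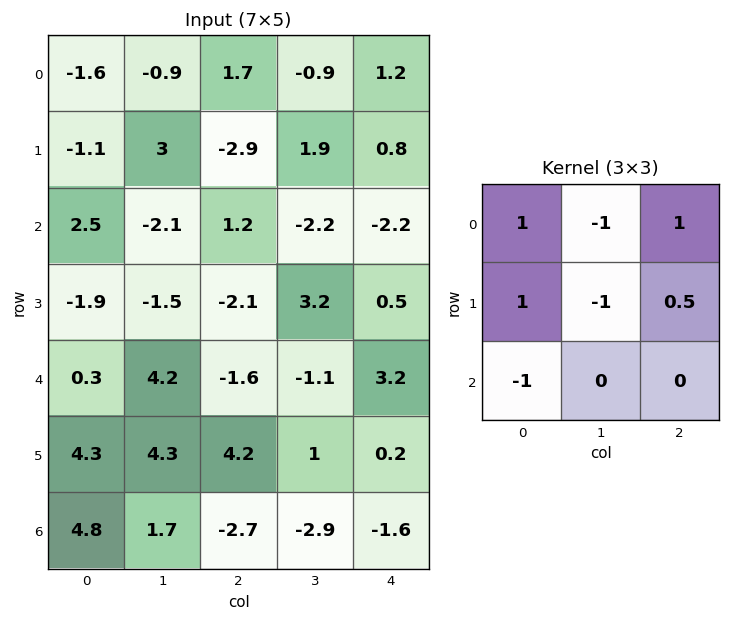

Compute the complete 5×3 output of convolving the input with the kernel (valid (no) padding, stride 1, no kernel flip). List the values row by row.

Output[0,0]: The receptive field on the input at this output position is [-1.6 -0.9 1.7 / -1.1 3 -2.9 / 2.5 -2.1 1.2]. Elementwise product with the kernel and sum: -1.6·1 + -0.9·-1 + 1.7·1 + -1.1·1 + 3·-1 + -2.9·0.5 + 2.5·-1.

-7.05 5.45 -1.8
0.1 4.9 0.4
4.05 -7.5 -2.25
-11.5 4.75 -7.9
-8.2 3.6 8.7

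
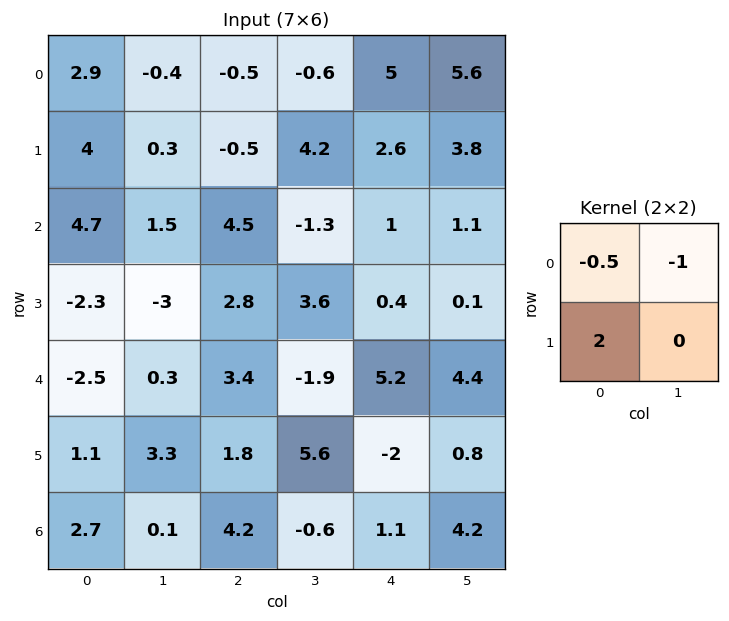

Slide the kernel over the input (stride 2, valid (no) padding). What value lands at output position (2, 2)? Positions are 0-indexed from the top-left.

-11

The receptive field on the input at this output position is [5.2 4.4 / -2 0.8]. Elementwise product with the kernel and sum: 5.2·-0.5 + 4.4·-1 + -2·2.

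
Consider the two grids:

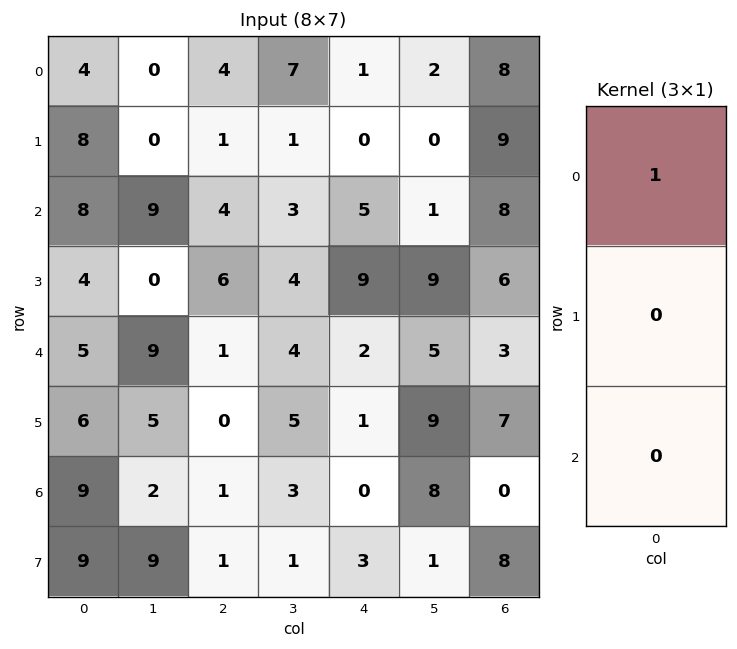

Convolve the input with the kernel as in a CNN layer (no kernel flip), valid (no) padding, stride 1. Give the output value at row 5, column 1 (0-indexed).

5

The receptive field on the input at this output position is [5 / 2 / 9]. Elementwise product with the kernel and sum: 5·1.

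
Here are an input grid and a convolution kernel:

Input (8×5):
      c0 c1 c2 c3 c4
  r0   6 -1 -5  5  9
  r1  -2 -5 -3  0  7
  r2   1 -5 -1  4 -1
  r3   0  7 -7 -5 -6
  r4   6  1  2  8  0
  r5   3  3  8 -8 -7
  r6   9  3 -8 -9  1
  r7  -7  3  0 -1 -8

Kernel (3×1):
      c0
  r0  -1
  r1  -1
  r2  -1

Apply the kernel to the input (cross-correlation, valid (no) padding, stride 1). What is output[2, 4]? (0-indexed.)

7

The receptive field on the input at this output position is [-1 / -6 / 0]. Elementwise product with the kernel and sum: -1·-1 + -6·-1 + 0·-1.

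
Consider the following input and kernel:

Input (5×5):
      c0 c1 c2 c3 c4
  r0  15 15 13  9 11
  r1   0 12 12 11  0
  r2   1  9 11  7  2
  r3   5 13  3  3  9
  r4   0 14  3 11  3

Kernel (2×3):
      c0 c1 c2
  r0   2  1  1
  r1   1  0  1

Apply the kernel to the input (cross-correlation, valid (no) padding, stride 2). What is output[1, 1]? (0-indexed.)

43

The receptive field on the input at this output position is [11 7 2 / 3 3 9]. Elementwise product with the kernel and sum: 11·2 + 7·1 + 2·1 + 3·1 + 9·1.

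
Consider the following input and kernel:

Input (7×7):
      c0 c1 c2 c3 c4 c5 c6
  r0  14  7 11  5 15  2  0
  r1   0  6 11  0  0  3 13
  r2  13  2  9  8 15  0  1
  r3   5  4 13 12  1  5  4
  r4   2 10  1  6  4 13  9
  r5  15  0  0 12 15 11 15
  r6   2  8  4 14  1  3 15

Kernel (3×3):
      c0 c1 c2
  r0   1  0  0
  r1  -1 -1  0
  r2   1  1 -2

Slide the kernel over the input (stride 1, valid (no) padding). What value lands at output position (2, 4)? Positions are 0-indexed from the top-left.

The receptive field on the input at this output position is [15 0 1 / 1 5 4 / 4 13 9]. Elementwise product with the kernel and sum: 15·1 + 1·-1 + 5·-1 + 4·1 + 13·1 + 9·-2.

8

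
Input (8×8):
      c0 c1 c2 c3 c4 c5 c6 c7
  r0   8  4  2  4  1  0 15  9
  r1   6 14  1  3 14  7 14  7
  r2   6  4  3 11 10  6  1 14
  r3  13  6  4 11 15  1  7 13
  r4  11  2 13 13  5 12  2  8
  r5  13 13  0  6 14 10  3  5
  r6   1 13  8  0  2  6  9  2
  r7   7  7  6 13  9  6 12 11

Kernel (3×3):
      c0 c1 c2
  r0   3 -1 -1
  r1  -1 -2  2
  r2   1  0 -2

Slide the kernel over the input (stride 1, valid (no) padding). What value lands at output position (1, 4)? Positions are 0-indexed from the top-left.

2

The receptive field on the input at this output position is [14 7 14 / 10 6 1 / 15 1 7]. Elementwise product with the kernel and sum: 14·3 + 7·-1 + 14·-1 + 10·-1 + 6·-2 + 1·2 + 15·1 + 7·-2.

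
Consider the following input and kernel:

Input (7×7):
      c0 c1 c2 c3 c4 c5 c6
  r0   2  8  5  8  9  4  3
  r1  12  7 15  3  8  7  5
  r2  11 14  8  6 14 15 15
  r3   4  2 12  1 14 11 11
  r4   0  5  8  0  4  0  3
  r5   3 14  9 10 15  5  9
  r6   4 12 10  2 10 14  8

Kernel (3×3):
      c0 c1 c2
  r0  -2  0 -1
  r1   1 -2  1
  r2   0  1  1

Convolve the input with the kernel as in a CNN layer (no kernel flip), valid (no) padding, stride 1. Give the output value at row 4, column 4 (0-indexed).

The receptive field on the input at this output position is [4 0 3 / 15 5 9 / 10 14 8]. Elementwise product with the kernel and sum: 4·-2 + 3·-1 + 15·1 + 5·-2 + 9·1 + 14·1 + 8·1.

25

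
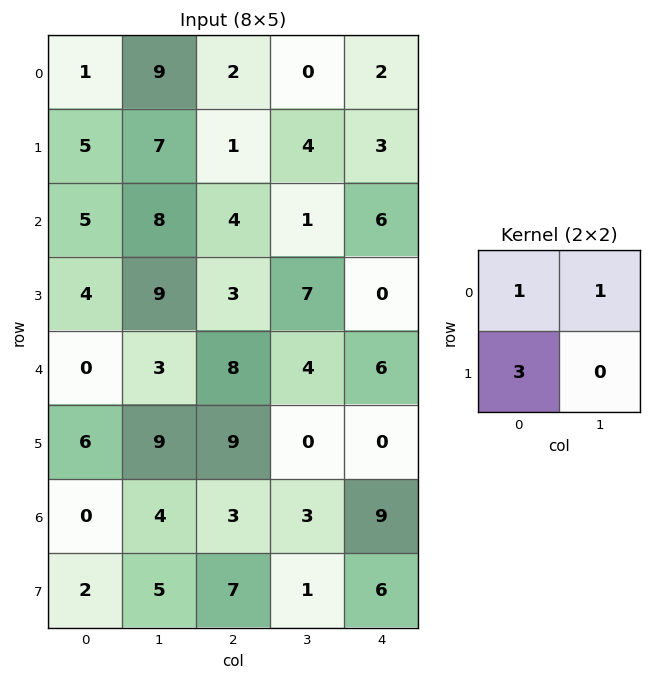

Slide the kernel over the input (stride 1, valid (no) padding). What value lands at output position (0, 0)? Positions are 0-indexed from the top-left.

25

The receptive field on the input at this output position is [1 9 / 5 7]. Elementwise product with the kernel and sum: 1·1 + 9·1 + 5·3.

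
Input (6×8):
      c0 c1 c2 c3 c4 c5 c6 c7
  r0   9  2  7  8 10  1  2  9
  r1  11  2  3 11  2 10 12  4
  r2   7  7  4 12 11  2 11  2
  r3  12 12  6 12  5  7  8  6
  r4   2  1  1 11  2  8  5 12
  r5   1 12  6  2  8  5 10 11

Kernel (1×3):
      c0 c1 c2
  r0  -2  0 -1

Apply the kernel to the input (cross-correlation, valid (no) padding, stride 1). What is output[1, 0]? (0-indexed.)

The receptive field on the input at this output position is [11 2 3]. Elementwise product with the kernel and sum: 11·-2 + 3·-1.

-25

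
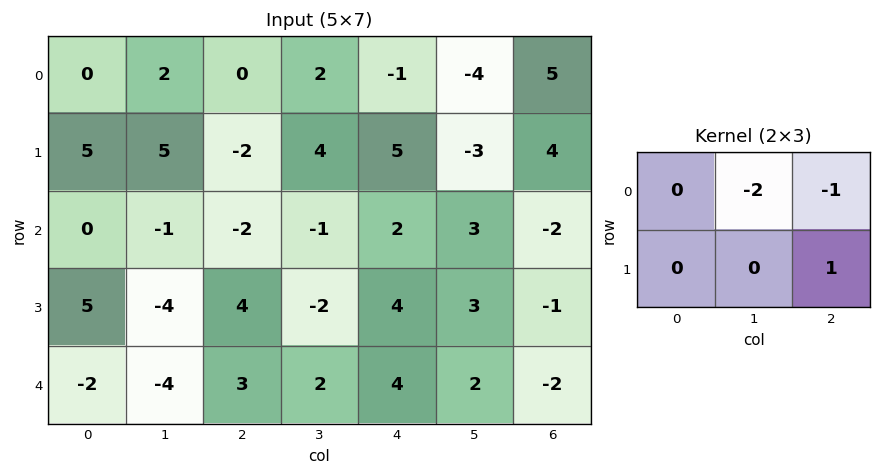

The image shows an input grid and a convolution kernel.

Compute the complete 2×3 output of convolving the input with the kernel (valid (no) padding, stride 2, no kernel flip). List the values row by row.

Output[0,0]: The receptive field on the input at this output position is [0 2 0 / 5 5 -2]. Elementwise product with the kernel and sum: 2·-2 + 0·-1 + -2·1.

-6 2 7
8 4 -5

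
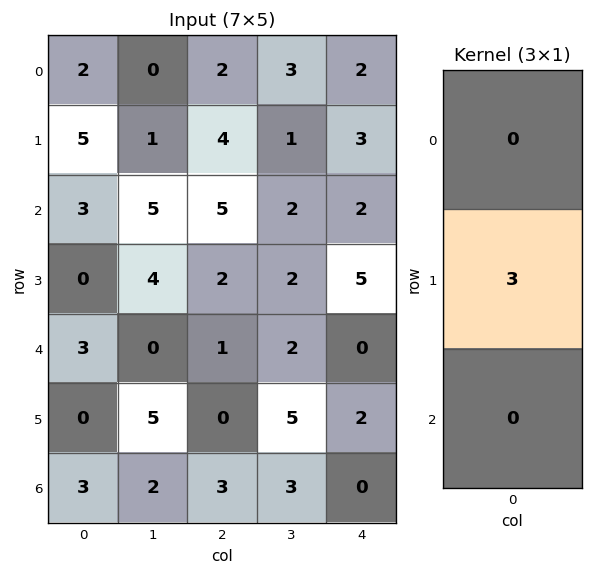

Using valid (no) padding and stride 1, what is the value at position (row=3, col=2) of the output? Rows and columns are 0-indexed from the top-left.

The receptive field on the input at this output position is [2 / 1 / 0]. Elementwise product with the kernel and sum: 1·3.

3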